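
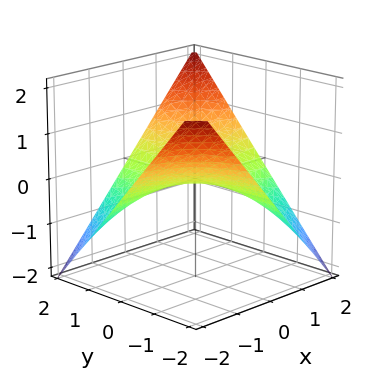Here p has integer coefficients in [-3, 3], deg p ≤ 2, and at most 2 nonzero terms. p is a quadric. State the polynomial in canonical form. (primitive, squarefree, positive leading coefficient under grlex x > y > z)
x*y - 2*z

1. Degree: a hyperbolic paraboloid; a quadric, so deg p = 2.
2. Checking where it meets the axes: one z-axis crossing is at z = 0; every point of the y-axis in the box is on the surface.
3. Assembling these constraints gives the stated polynomial. Check: (-2, 0, 0) on the x-axis lies on the surface, and p(-2, 0, 0) = 0. ✓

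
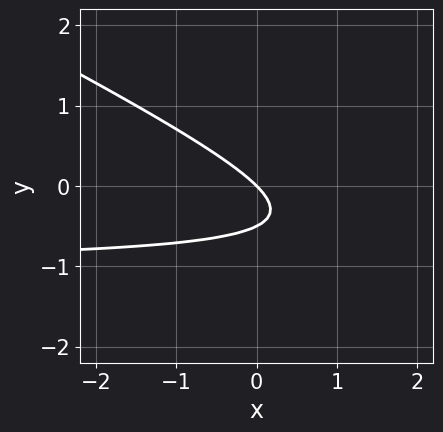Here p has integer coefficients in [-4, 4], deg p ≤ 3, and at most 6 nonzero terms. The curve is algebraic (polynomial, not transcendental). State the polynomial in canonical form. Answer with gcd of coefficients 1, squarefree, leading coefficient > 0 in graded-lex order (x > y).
deg p = 2. No degree-1 curve has this shape.
Against the integer gridlines: it meets the y-axis at y = 0 (among the integer gridlines); one x-axis crossing is at x = 0.
Putting this together gives p.

x*y + 2*y^2 + x + y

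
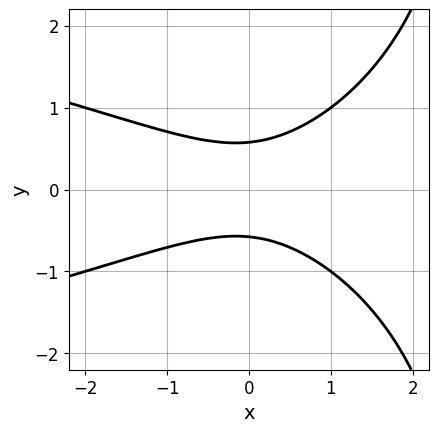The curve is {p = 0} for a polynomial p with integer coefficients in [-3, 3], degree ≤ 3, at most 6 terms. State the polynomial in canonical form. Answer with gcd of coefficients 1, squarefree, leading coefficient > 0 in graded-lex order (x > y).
x*y^2 + x^2 - 3*y^2 + 1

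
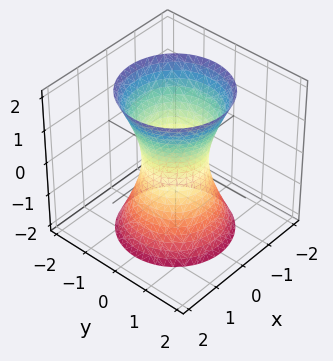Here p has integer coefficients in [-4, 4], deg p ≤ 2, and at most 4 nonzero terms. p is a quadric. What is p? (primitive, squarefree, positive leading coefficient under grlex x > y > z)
3*x^2 + 3*y^2 - z^2 - 2

(a) The degree is 2 — one connected sheet with a waist; a quadric.
(b) Symmetry: every cross-section ⟂ z is a circle, so x, y appear only via x² + y²; it's symmetric under z → −z, forcing even powers of z.
(c) Against the integer gridlines: it misses every integer gridline on the z-axis; a circular section at z = 0 has radius between 0 and 1.
(d) Fitting integer coefficients to these (and the overall shape) gives p.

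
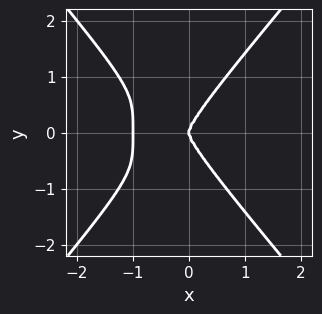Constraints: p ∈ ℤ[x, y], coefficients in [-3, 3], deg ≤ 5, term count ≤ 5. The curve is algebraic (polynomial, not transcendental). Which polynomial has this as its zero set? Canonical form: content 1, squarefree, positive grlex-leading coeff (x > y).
2*x^4 - y^4 + 2*x^3

1. Degree: the shape is more complex than any degree-3 curve, so deg p = 4.
2. Symmetries: mirror symmetry y ↦ −y ⇒ only even powers of y.
3. From the axis intercepts and sections: the x-axis gridline crossings are at x ∈ {-1, 0}; it crosses the y-axis at the gridline y = 0.
4. Matching integer coefficients to the picture gives p.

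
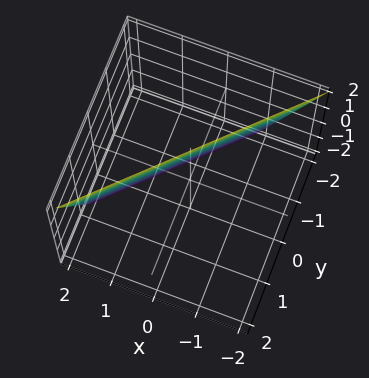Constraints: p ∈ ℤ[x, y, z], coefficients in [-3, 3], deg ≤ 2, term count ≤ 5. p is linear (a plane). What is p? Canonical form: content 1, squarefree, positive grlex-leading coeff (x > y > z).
3*x - 3*y + z - 2

deg p = 1. Every cross-section is a straight line — this is a plane.
From the visible intercepts: one z-axis crossing is at z = 2.
These observations pin down the coefficients.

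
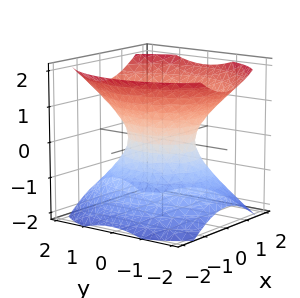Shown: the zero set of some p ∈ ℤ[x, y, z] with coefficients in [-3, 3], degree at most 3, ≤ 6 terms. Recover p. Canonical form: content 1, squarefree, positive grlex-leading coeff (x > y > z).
3*x^2 + 2*y^2 - 3*z^2 - 2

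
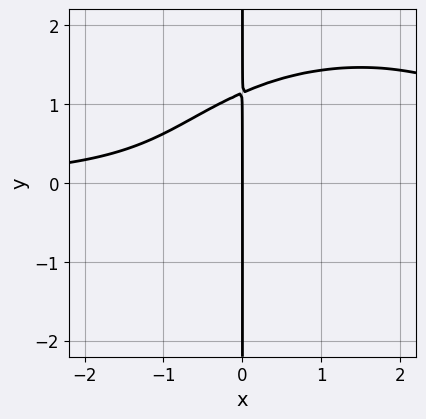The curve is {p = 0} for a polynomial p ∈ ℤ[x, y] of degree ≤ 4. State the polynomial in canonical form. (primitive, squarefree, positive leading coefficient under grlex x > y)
x^3*y + 2*x*y^3 - 3*x^2*y - 3*x

(a) deg p = 4. A generic line meets the curve in up to 4 points.
(b) From the axis intercepts and sections: one x-axis crossing is at x = 0; the visible y-axis segment lies entirely on the curve.
(c) Together with the visible shape, these determine p as stated.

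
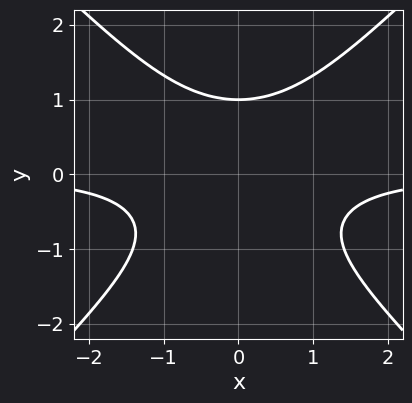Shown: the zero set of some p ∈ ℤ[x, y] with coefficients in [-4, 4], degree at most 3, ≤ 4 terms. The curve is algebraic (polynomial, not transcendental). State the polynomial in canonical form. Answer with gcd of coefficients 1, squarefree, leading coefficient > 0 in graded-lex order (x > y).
x^2*y - y^3 + 1

(a) The degree is 3 — the shape is more complex than any degree-2 curve.
(b) Symmetries: mirror symmetry x ↦ −x ⇒ only even powers of x.
(c) Reading off the gridlines: it meets the y-axis at y = 1 (among the integer gridlines); it misses every integer gridline on the x-axis.
(d) These observations pin down the coefficients.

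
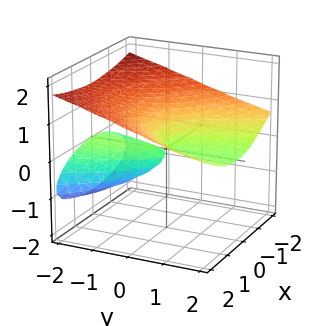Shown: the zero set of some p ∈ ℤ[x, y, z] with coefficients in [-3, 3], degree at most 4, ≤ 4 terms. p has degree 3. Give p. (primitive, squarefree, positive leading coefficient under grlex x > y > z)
3*z^3 - x^2 + 3*y*z

I count 2 distinct pieces.
The degree is 3 — a generic line meets the surface in up to 3 points.
From the axis intercepts and sections: the visible y-axis segment lies entirely on the surface; it crosses the z-axis at the gridline z = 0; it crosses the x-axis at the gridline x = 0.
The integer polynomial consistent with all of this is the stated p.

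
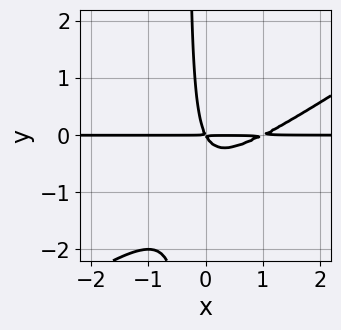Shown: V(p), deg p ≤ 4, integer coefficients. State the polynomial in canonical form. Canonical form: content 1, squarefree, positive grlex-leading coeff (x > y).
2*x^2*y - 3*x*y^2 - 2*x*y - y^2

First, deg p = 3. No degree-2 curve has this shape.
Next, against the integer gridlines: the visible x-axis segment lies entirely on the curve.
Finally, the integer polynomial consistent with all of this is the stated p.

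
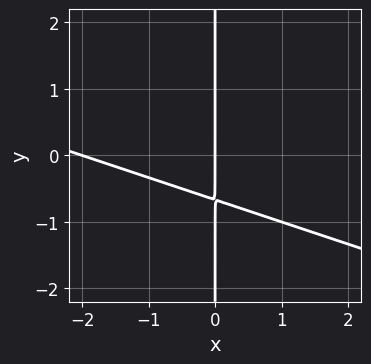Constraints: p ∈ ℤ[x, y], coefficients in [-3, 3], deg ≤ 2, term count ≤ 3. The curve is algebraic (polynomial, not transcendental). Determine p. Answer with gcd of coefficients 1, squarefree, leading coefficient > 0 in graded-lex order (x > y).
First, the degree is 2 — the shape is more complex than any degree-1 curve.
Then, observable constraints: the x-axis gridline crossings are at x ∈ {-2, 0}; every point of the y-axis in the box is on the curve.
Finally, matching integer coefficients to the picture gives p.

x^2 + 3*x*y + 2*x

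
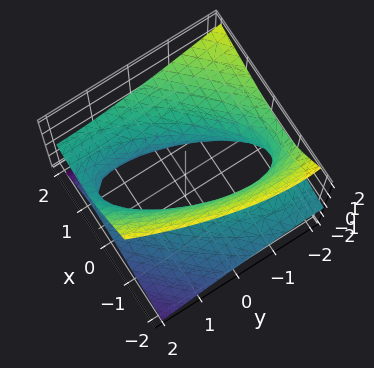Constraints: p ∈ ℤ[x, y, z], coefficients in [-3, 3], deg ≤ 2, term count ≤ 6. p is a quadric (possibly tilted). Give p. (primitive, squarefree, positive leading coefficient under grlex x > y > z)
2*x^2 - 2*x*y - 3*x*z + y^2 - 3*z^2 - 2

First, the degree is 2 — a generic line meets the surface in up to 2 points.
Next, from the visible intercepts: the x-axis gridline crossings are at x ∈ {-1, 1}; it misses every integer gridline on the z-axis.
Finally, putting this together gives p.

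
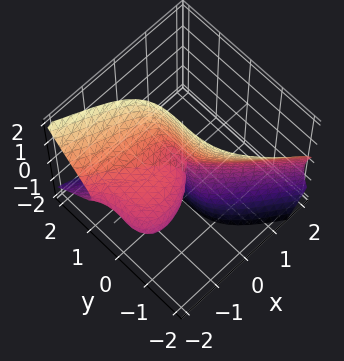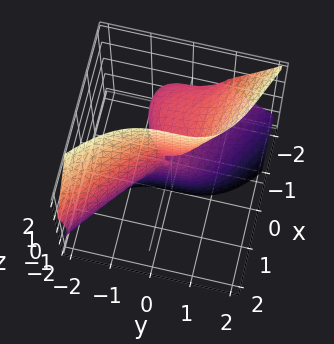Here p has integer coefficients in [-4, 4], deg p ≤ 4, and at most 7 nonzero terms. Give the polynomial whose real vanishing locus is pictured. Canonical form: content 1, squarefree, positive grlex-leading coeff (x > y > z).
First, deg p = 3. No degree-2 surface has this shape.
Then, from the axis intercepts and sections: it meets the y-axis at y = 0 (among the integer gridlines); the x-axis gridline crossings are at x ∈ {-2, 0}; every point of the z-axis in the box is on the surface.
Finally, solving for integer coefficients yields p as stated.

x^3 - x*y*z + 3*x*z^2 + 2*y^3 + 2*x^2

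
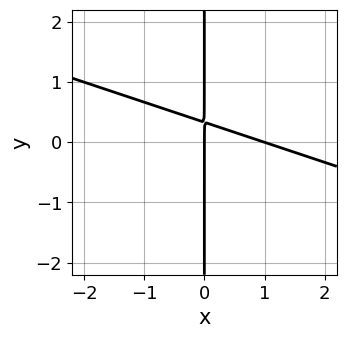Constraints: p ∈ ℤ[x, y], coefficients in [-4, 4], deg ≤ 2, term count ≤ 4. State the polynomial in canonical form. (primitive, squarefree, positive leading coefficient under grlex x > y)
x^2 + 3*x*y - x

1. deg p = 2. No degree-1 curve has this shape.
2. From the axis intercepts and sections: among the integer gridlines, it crosses the x-axis at x ∈ {0, 1}; the visible y-axis segment lies entirely on the curve.
3. The integer polynomial consistent with all of this is the stated p.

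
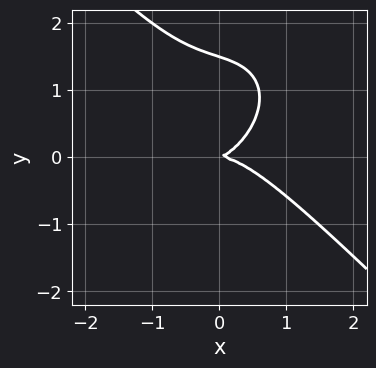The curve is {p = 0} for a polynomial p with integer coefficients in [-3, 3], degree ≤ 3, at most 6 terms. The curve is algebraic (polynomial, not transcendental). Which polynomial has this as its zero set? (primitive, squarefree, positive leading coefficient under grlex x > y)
(a) deg p = 3. A generic line meets the curve in up to 3 points.
(b) Observable constraints: one y-axis crossing is at y = 0; one x-axis crossing is at x = 0.
(c) Putting this together gives p.

2*x^3 + 2*y^3 + x*y - 3*y^2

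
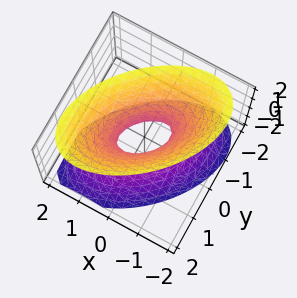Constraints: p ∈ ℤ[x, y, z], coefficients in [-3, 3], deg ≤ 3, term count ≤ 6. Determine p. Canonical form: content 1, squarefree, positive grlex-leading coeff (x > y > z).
(a) Degree: a generic line meets the surface in up to 2 points, so deg p = 2.
(b) From the visible intercepts: it misses every integer gridline on the z-axis.
(c) Fitting integer coefficients to these (and the overall shape) gives p.

3*x^2 - 3*x*y + 3*y^2 - 2*z^2 - 1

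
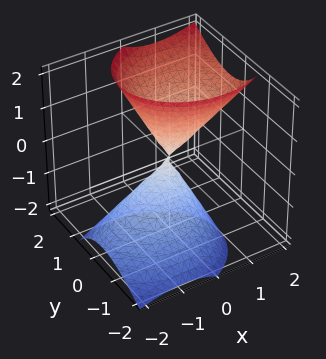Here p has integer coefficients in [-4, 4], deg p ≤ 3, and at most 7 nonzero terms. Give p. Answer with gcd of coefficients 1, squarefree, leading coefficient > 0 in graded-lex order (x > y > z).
First, degree: no degree-1 surface has this shape, so deg p = 2.
Next, observable constraints: it meets the y-axis at y = 0 (among the integer gridlines); it meets the x-axis at x = 0 (among the integer gridlines); it meets the z-axis at z = 0 (among the integer gridlines).
Finally, assembling these constraints gives the stated polynomial.

2*x^2 - 2*x*z + 3*y^2 - 2*y*z - z^2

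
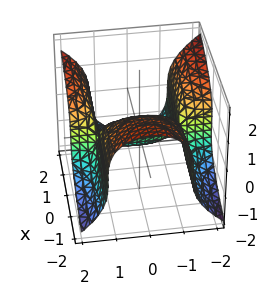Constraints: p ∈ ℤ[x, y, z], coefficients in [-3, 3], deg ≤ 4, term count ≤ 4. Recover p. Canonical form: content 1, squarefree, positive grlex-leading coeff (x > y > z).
Degree: a generic line meets the surface in up to 3 points, so deg p = 3.
From the axis intercepts and sections: one z-axis crossing is at z = 0; every point of the y-axis in the box is on the surface; it meets the x-axis at x = 0 (among the integer gridlines).
Matching integer coefficients to the picture gives p.

2*x*y^2 - 2*z^3 - 3*x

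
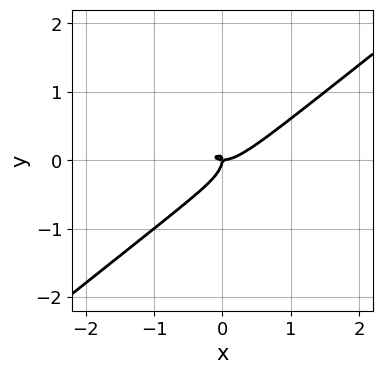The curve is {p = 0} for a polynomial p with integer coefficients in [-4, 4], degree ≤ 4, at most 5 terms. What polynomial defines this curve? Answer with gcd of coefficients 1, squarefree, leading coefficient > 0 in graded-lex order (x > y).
2*x^3 - 3*x^2*y + 3*x*y^2 - 3*y^3 - x*y

deg p = 3. The shape is more complex than any degree-2 curve.
Against the integer gridlines: it crosses the y-axis at the gridline y = 0; it crosses the x-axis at the gridline x = 0.
These observations pin down the coefficients.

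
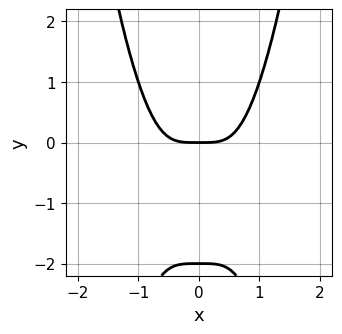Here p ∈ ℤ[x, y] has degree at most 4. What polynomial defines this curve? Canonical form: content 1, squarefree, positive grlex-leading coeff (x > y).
3*x^4 - y^2 - 2*y

The degree is 4 — no degree-3 curve has this shape.
Symmetries: mirror symmetry x ↦ −x ⇒ only even powers of x.
Checking where it meets the axes: among the integer gridlines, it crosses the y-axis at y ∈ {-2, 0}; one x-axis crossing is at x = 0.
Matching integer coefficients to the picture gives p.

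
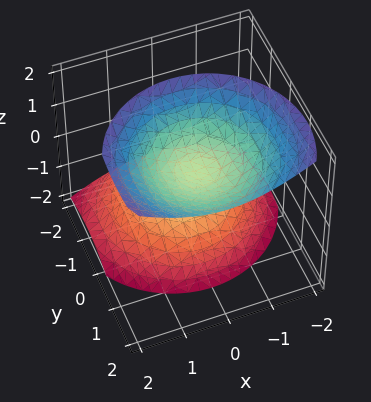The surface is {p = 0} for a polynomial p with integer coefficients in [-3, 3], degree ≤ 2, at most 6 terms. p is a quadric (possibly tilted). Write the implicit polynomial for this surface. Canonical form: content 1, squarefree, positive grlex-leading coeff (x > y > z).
First, there are 2 components. They look like related sheets of one shape, so recover p as a whole.
Then, deg p = 2. No degree-1 surface has this shape.
Next, reading off the gridlines: it misses every integer gridline on the y-axis; no x-intercept at any integer in the box.
Finally, the integer polynomial consistent with all of this is the stated p.

2*x^2 + 2*y^2 - 2*y*z - 2*z^2 + 1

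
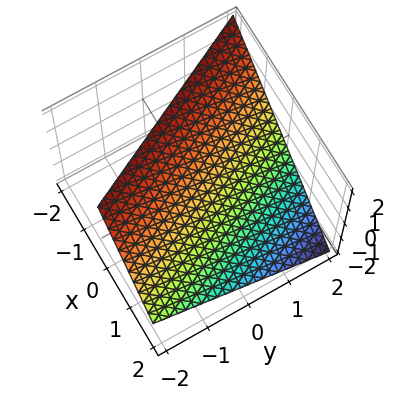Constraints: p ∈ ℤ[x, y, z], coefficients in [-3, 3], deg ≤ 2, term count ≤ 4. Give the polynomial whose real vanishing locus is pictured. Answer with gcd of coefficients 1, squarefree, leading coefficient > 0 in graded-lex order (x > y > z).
1. The degree is 1 — the surface is flat (a plane).
2. Checking where it meets the axes: it meets the z-axis at z = 1 (among the integer gridlines); it meets the y-axis at y = 2 (among the integer gridlines); it crosses the x-axis at the gridline x = 1.
3. The integer polynomial consistent with all of this is the stated p.

2*x + y + 2*z - 2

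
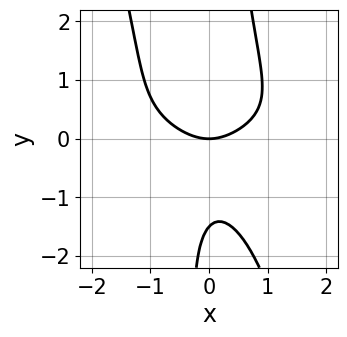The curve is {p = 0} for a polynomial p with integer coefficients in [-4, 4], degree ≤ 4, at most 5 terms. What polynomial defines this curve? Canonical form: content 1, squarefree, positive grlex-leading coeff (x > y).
3*x^2*y^2 + x*y^3 + 2*x^2 - 2*y^2 - 3*y

First, the degree is 4 — a generic line meets the curve in up to 4 points.
Then, observable constraints: one x-axis crossing is at x = 0; it crosses the y-axis at the gridline y = 0.
Finally, solving for integer coefficients yields p as stated.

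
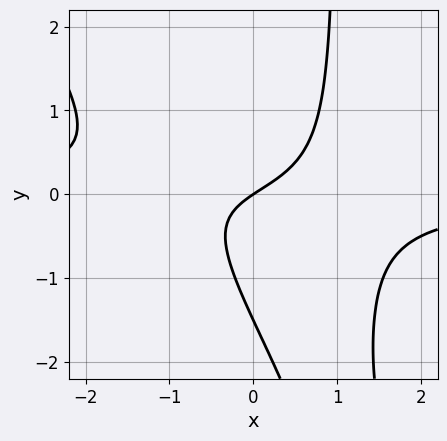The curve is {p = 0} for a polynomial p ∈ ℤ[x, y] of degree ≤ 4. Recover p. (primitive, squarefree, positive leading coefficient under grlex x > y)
(a) deg p = 3.
(b) Reading off the gridlines: it crosses the x-axis at the gridline x = 0; it meets the y-axis at y = 0 (among the integer gridlines).
(c) Assembling these constraints gives the stated polynomial.

3*x^2*y + 2*x*y^2 - 2*y^2 + 2*x - 3*y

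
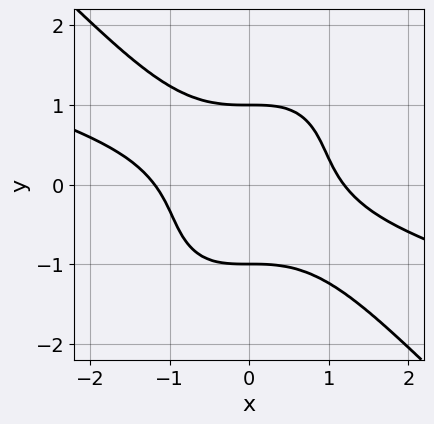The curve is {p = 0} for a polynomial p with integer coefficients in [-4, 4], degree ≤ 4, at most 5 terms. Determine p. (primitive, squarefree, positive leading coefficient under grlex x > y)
The degree is 4 — no degree-3 curve has this shape.
From the axis intercepts and sections: the y-axis gridline crossings are at y ∈ {-1, 1}.
Fitting integer coefficients to these (and the overall shape) gives p.

x^4 + 3*x^3*y + 2*y^4 - 2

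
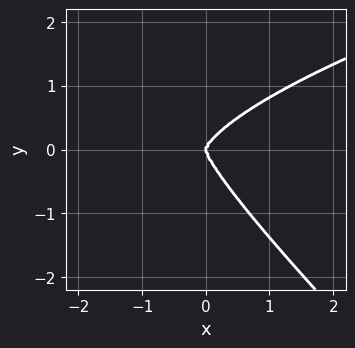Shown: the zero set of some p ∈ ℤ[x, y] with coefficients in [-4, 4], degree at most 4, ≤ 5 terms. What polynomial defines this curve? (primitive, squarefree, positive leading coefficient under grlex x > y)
First, deg p = 4. A generic line meets the curve in up to 4 points.
Next, from the visible intercepts: one x-axis crossing is at x = 0; it crosses the y-axis at the gridline y = 0.
Finally, together with the visible shape, these determine p as stated.

x*y^3 + y^4 - x^3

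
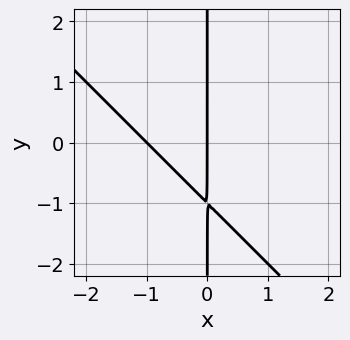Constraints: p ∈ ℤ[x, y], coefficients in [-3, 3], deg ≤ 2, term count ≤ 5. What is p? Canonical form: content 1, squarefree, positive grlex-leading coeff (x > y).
x^2 + x*y + x

1. The degree is 2 — the shape is more complex than any degree-1 curve.
2. Reading off the gridlines: the visible y-axis segment lies entirely on the curve; among the integer gridlines, it crosses the x-axis at x ∈ {-1, 0}.
3. Matching integer coefficients to the picture gives p.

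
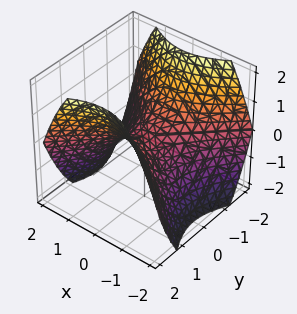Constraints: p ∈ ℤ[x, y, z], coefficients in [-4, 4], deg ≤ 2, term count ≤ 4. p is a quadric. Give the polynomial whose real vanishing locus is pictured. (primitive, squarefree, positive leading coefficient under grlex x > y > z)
2*x^2 - 2*y^2 + 3*z

1. The degree is 2 — a saddle surface; a quadric.
2. Symmetries: the y ↦ −y reflection is a symmetry, so y appears only in even powers; it's symmetric under x → −x, forcing even powers of x.
3. Reading off the gridlines: it meets the z-axis at z = 0 (among the integer gridlines); one x-axis crossing is at x = 0; it crosses the y-axis at the gridline y = 0.
4. The integer polynomial consistent with all of this is the stated p.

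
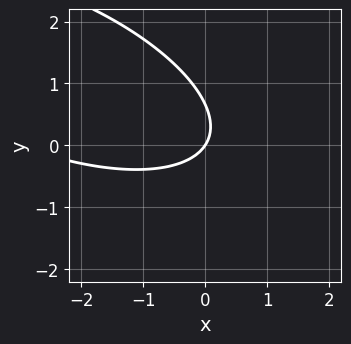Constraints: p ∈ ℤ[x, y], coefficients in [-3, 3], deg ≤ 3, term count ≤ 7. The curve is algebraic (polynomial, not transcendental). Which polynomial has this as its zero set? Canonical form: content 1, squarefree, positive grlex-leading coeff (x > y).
First, deg p = 2.
Then, from the axis intercepts and sections: it meets the x-axis at x = 0 (among the integer gridlines); one y-axis crossing is at y = 0.
Finally, the integer polynomial consistent with all of this is the stated p.

x^2 + 2*x*y + 3*y^2 + 3*x - 2*y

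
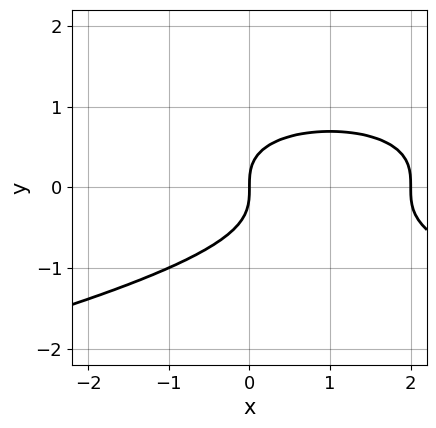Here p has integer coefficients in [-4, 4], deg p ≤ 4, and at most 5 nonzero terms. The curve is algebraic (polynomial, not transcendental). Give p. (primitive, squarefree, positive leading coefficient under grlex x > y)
3*y^3 + x^2 - 2*x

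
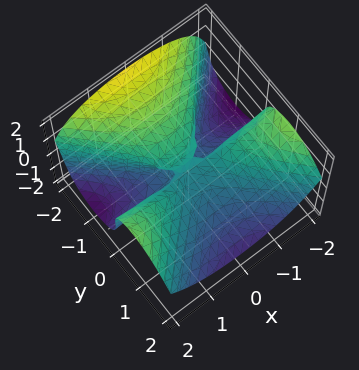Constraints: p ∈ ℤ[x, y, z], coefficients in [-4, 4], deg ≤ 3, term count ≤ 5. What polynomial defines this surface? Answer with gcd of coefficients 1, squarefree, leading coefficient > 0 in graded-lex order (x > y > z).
x^2*y - y^3 - y^2*z - z^3 - y*z

(a) Degree: no degree-2 surface has this shape, so deg p = 3.
(b) Checking where it meets the axes: the visible x-axis segment lies entirely on the surface; it crosses the y-axis at the gridline y = 0.
(c) Assembling these constraints gives the stated polynomial.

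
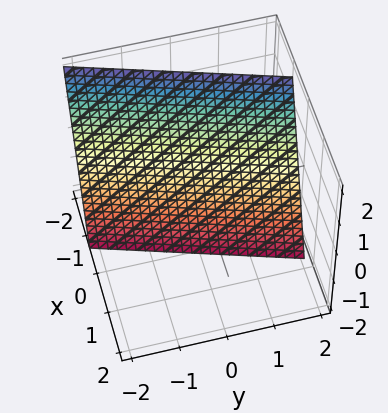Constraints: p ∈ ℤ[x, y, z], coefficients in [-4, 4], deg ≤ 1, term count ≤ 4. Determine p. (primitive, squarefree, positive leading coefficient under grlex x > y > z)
3*x - y + z + 2

1. The degree is 1 — the surface is flat (a plane).
2. From the axis intercepts and sections: it crosses the y-axis at the gridline y = 2; it crosses the z-axis at the gridline z = -2.
3. Matching integer coefficients to the picture gives p.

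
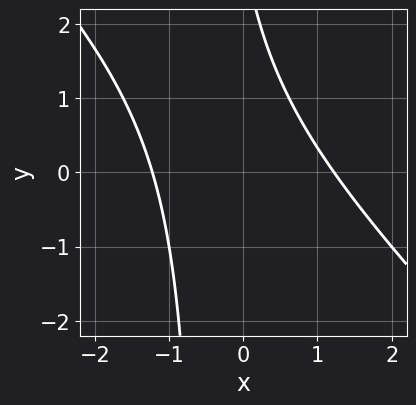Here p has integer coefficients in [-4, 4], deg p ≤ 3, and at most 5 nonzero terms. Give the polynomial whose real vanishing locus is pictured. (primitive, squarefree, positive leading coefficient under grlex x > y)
2*x^2 + 2*x*y + y - 3

(a) The degree is 2 — a generic line meets the curve in up to 2 points.
(b) Checking where it meets the axes: the curve avoids every integer y-axis point in the box.
(c) Together with the visible shape, these determine p as stated.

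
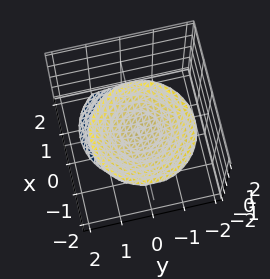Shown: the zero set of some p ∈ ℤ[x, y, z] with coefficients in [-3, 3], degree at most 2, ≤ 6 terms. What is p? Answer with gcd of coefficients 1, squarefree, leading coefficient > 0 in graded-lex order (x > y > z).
(a) There are 2 components.
(b) Degree: no degree-1 surface has this shape, so deg p = 2.
(c) Reading off the gridlines: no y-intercept at any integer in the box; the surface avoids every integer x-axis point in the box.
(d) Putting this together gives p.

3*x^2 + 2*x*z + 3*y^2 - 2*z^2 + 3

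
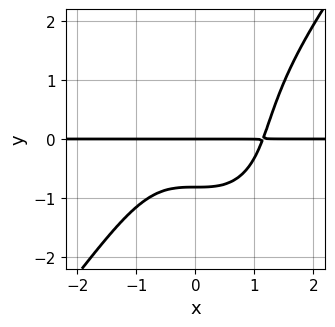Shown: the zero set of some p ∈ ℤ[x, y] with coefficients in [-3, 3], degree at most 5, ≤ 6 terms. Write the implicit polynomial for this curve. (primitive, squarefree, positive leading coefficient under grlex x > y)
2*x^3*y - y^4 - 3*y^2 - 3*y

(a) Degree: a generic line meets the curve in up to 4 points, so deg p = 4.
(b) From the axis intercepts and sections: it meets the y-axis at y = 0 (among the integer gridlines); every point of the x-axis in the box is on the curve.
(c) These observations pin down the coefficients.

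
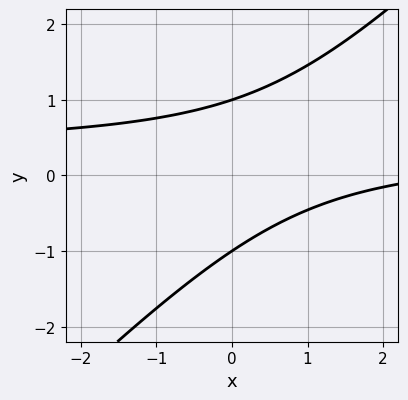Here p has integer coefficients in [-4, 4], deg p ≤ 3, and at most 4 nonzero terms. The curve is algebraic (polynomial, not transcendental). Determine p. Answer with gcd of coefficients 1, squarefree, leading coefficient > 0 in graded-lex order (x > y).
3*x*y - 3*y^2 - x + 3

1. Degree: a generic line meets the curve in up to 2 points, so deg p = 2.
2. Reading off the gridlines: no x-intercept at any integer in the box; among the integer gridlines, it crosses the y-axis at y ∈ {-1, 1}.
3. Assembling these constraints gives the stated polynomial.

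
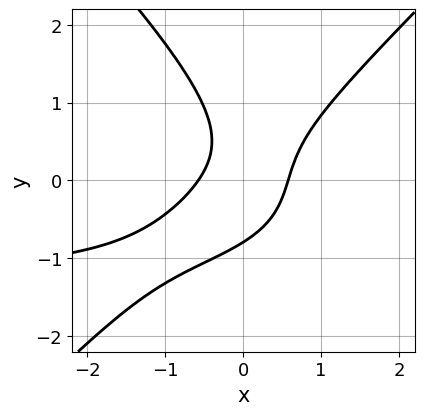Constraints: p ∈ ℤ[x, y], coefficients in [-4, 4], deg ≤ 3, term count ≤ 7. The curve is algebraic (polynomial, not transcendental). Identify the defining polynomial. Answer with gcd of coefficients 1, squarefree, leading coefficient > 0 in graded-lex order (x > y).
2*x^2*y - 2*y^3 + 3*x^2 - 3*x*y - 1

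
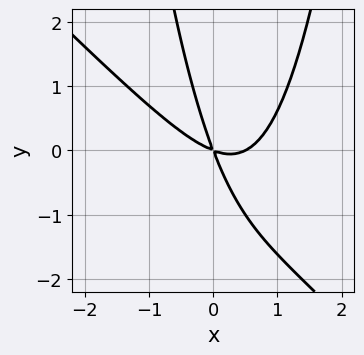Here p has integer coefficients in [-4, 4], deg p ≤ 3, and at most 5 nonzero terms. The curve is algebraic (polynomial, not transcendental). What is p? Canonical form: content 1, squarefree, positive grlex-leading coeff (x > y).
2*x^3 + 2*x^2*y - x^2 - 3*x*y - y^2

(a) deg p = 3.
(b) Matching integer coefficients to the picture gives p.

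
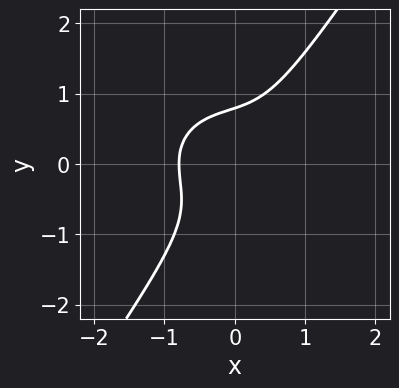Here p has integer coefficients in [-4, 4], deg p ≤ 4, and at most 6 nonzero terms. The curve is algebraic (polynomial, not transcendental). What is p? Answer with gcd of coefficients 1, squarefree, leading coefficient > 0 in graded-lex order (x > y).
deg p = 3. The shape is more complex than any degree-2 curve.
Matching integer coefficients to the picture gives p.

2*x^3 + 2*x*y^2 - 2*y^3 + 1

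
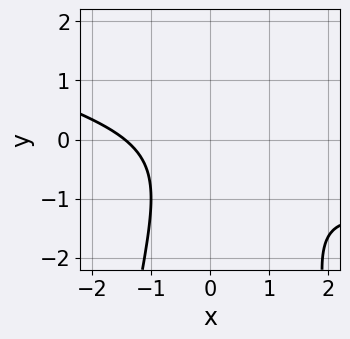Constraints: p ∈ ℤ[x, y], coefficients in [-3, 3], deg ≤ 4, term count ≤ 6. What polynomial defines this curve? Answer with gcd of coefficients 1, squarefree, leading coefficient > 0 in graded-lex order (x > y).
x^3 + 3*x^2*y - x*y + 2*y^2 + 3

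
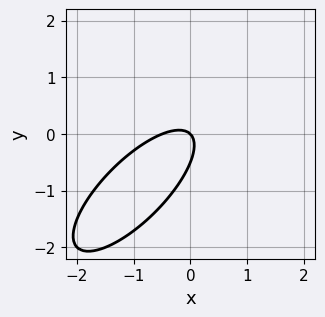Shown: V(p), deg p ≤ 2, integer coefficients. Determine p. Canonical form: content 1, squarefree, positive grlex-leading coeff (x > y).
2*x^2 - 3*x*y + 2*y^2 + x + y

Degree: a generic line meets the curve in up to 2 points, so deg p = 2.
Checking where it meets the axes: one y-axis crossing is at y = 0; one x-axis crossing is at x = 0.
Matching integer coefficients to the picture gives p.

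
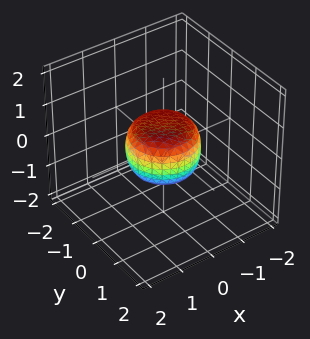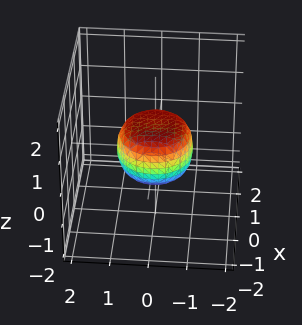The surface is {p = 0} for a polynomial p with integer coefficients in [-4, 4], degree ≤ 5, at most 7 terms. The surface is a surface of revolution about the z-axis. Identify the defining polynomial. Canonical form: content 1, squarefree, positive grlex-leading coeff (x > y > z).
2*x^4 + 4*x^2*y^2 + 2*y^4 - x^2 - y^2 + 2*z^2 - 1

The degree is 4 — no degree-3 surface has this shape.
By symmetry, the z-axis is an axis of rotation, so x and y enter only as x² + y².
Reading off the gridlines: the y-axis gridline crossings are at y ∈ {-1, 1}; among the integer gridlines, it crosses the x-axis at x ∈ {-1, 1}; a circular section at z = 0 has radius exactly 1.
Assembling these constraints gives the stated polynomial.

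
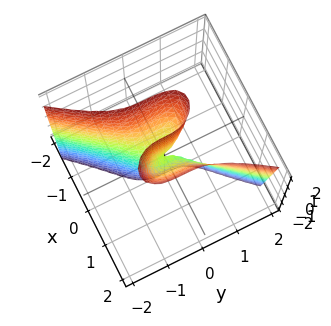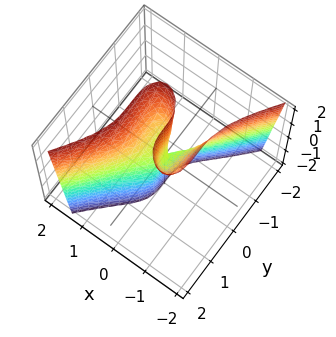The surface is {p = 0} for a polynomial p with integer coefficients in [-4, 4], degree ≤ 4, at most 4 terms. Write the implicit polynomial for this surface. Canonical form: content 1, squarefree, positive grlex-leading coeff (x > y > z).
1. The degree is 3 — the shape is more complex than any degree-2 surface.
2. Checking where it meets the axes: every point of the z-axis in the box is on the surface; it crosses the x-axis at the gridline x = 0; it crosses the y-axis at the gridline y = 0.
3. Solving for integer coefficients yields p as stated.

2*x^3 - y^3 - x*z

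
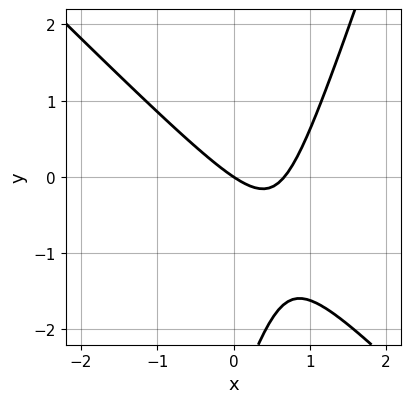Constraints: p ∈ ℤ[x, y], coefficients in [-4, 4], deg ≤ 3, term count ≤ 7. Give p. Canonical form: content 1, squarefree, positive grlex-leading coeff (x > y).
3*x^2 + 2*x*y - y^2 - 2*x - 3*y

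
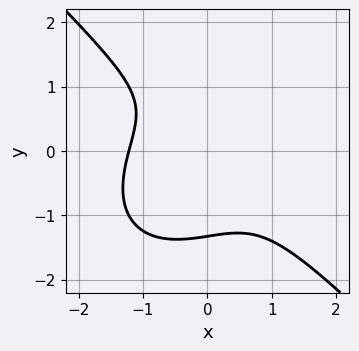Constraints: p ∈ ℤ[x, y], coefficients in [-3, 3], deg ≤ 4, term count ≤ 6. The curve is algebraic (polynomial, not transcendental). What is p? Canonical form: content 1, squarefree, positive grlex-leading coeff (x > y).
3*x^3 + 3*y^3 - 2*x - 3*y + 3

1. The degree is 3 — the shape is more complex than any degree-2 curve.
2. Matching integer coefficients to the picture gives p.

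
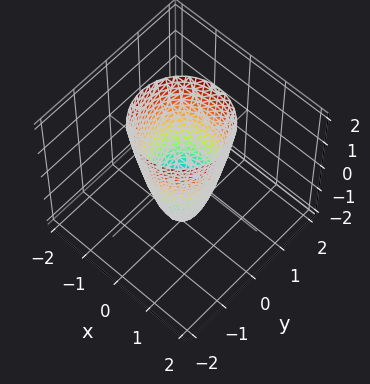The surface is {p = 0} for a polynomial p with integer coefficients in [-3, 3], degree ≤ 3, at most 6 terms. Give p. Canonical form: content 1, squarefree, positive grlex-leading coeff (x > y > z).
3*x^2 + 3*y^2 - z - 2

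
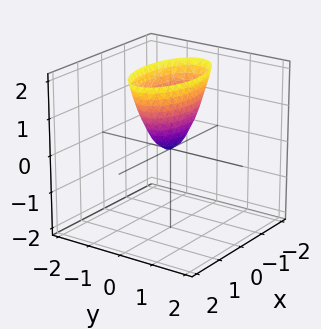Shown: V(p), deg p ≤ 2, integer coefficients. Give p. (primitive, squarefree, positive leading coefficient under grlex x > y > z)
x^2 + 3*y^2 - z

Degree: a paraboloid; a quadric, so deg p = 2.
Symmetries: it's symmetric under y → −y, forcing even powers of y; mirror symmetry x ↦ −x ⇒ only even powers of x.
Checking where it meets the axes: one z-axis crossing is at z = 0; it meets the y-axis at y = 0 (among the integer gridlines); one x-axis crossing is at x = 0.
Together with the visible shape, these determine p as stated.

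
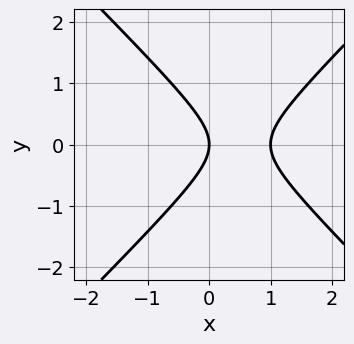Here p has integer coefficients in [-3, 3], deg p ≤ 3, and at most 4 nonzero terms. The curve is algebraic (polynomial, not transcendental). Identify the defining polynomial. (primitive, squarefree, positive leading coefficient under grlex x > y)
First, deg p = 2. No degree-1 curve has this shape.
Next, symmetries: mirror symmetry y ↦ −y ⇒ only even powers of y.
Next, from the visible intercepts: among the integer gridlines, it crosses the x-axis at x ∈ {0, 1}; it crosses the y-axis at the gridline y = 0.
Finally, putting this together gives p.

x^2 - y^2 - x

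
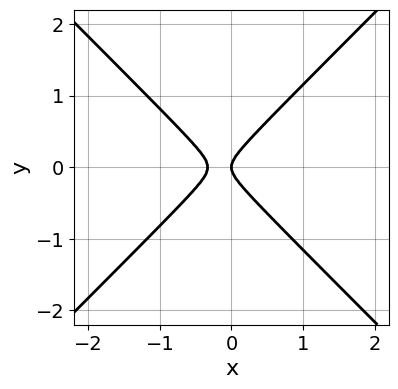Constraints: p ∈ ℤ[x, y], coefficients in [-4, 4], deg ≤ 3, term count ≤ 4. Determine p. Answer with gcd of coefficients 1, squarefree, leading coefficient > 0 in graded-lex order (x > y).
3*x^2 - 3*y^2 + x

First, degree: the shape is more complex than any degree-1 curve, so deg p = 2.
Then, symmetries: mirror symmetry y ↦ −y ⇒ only even powers of y.
Then, observable constraints: it meets the x-axis at x = 0 (among the integer gridlines); it meets the y-axis at y = 0 (among the integer gridlines).
Finally, putting this together gives p.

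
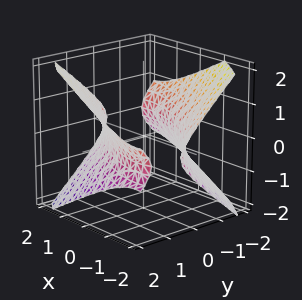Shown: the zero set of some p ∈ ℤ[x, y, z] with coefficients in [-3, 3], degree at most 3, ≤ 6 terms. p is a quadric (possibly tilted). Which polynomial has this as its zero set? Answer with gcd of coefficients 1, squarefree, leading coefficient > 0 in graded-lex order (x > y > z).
(a) The picture has 2 separate pieces. Treating them together as one polynomial.
(b) deg p = 2. No degree-1 surface has this shape.
(c) From the visible intercepts: it misses every integer gridline on the z-axis.
(d) The integer polynomial consistent with all of this is the stated p.

x^2 + 2*x*y + 2*y^2 - 3*z^2 - 3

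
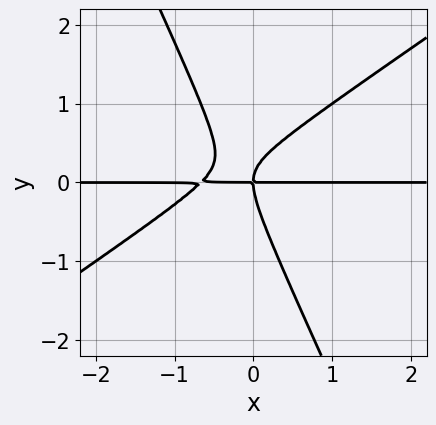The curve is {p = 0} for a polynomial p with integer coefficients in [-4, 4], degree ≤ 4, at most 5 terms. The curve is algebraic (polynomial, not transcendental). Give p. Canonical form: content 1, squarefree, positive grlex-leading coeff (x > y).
3*x^2*y - 3*x*y^2 - 2*y^3 + 2*x*y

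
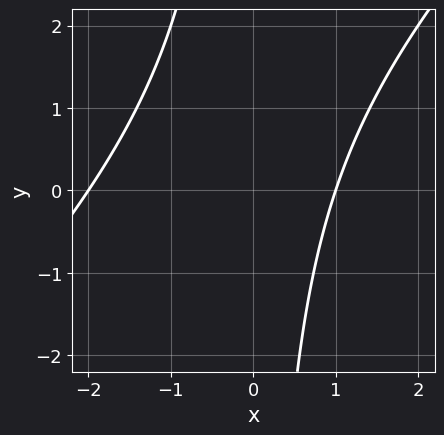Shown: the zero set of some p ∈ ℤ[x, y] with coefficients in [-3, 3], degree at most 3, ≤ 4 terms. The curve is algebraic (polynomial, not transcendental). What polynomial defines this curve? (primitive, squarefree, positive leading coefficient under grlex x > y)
Degree: the shape is more complex than any degree-1 curve, so deg p = 2.
Reading off the gridlines: among the integer gridlines, it crosses the x-axis at x ∈ {-2, 1}; it misses every integer gridline on the y-axis.
The integer polynomial consistent with all of this is the stated p.

x^2 - x*y + x - 2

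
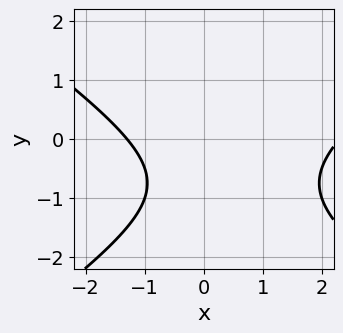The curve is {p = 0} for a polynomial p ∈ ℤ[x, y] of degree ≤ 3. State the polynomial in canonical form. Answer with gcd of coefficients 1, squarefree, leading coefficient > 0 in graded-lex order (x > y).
x^2 - 2*y^2 - x - 3*y - 3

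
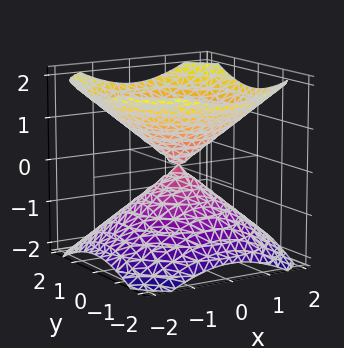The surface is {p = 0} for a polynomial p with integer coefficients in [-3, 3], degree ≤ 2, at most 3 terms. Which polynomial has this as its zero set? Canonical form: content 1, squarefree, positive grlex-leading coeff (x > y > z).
2*x^2 + 2*y^2 - 3*z^2

1. The picture has 2 separate pieces. They look like related sheets of one shape, so recover p as a whole.
2. deg p = 2. A double cone through the origin; a quadric.
3. By symmetry, the z-axis is an axis of rotation, so x and y enter only as x² + y²; the z ↦ −z reflection is a symmetry, so z appears only in even powers.
4. Against the integer gridlines: one y-axis crossing is at y = 0; it crosses the z-axis at the gridline z = 0; it crosses the x-axis at the gridline x = 0.
5. Solving for integer coefficients yields p as stated.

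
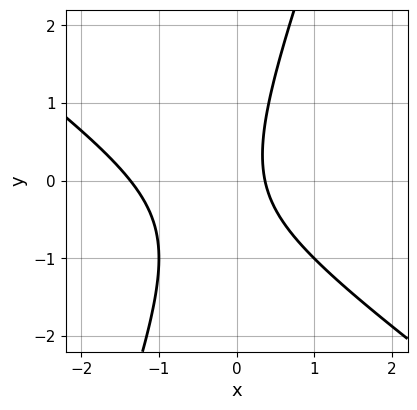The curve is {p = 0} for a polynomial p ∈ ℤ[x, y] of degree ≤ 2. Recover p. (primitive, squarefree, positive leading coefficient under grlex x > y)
2*x^2 + 2*x*y - y^2 + 2*x - 1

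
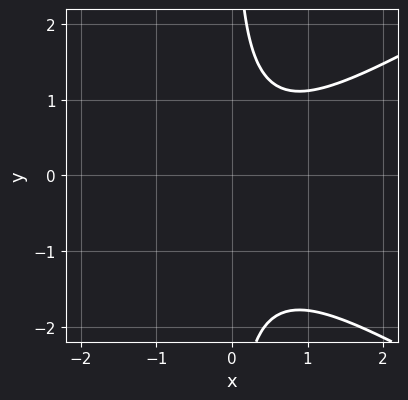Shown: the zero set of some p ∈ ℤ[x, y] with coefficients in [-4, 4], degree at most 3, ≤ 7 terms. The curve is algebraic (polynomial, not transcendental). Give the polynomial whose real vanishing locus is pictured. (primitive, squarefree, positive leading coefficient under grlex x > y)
First, degree: the shape is more complex than any degree-2 curve, so deg p = 3.
Then, observable constraints: the curve avoids every integer x-axis point in the box; the curve avoids every integer y-axis point in the box.
Finally, together with the visible shape, these determine p as stated.

x^3 - 3*x*y^2 + 2*x^2 - 2*x*y + 3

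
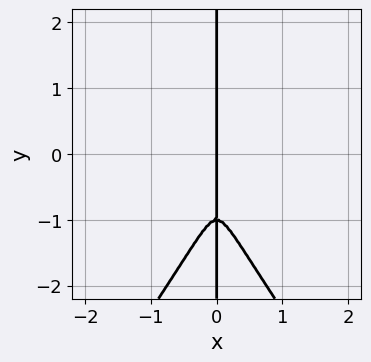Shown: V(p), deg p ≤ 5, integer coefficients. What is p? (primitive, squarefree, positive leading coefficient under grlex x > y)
2*x^3*y - x*y^3 - 3*x^3 - x*y^2

(a) Degree: the shape is more complex than any degree-3 curve, so deg p = 4.
(b) From the axis intercepts and sections: every point of the y-axis in the box is on the curve; it crosses the x-axis at the gridline x = 0.
(c) Fitting integer coefficients to these (and the overall shape) gives p.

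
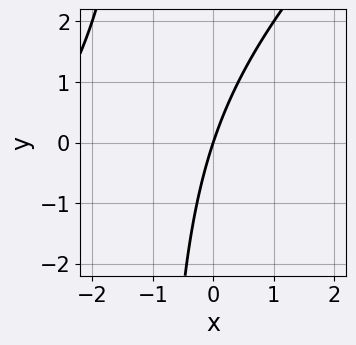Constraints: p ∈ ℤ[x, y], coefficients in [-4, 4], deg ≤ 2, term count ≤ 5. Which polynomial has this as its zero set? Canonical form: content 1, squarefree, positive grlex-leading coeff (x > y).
1. Degree: a generic line meets the curve in up to 2 points, so deg p = 2.
2. Checking where it meets the axes: it meets the x-axis at x = 0 (among the integer gridlines); it crosses the y-axis at the gridline y = 0.
3. Putting this together gives p.

x^2 - x*y + 3*x - y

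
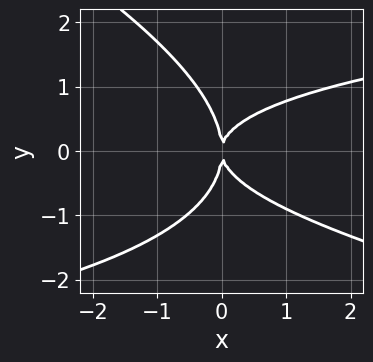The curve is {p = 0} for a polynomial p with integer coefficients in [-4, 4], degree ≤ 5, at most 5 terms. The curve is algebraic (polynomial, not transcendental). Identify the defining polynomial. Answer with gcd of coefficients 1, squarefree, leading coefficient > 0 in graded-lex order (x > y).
1. deg p = 4. The shape is more complex than any degree-3 curve.
2. From the visible intercepts: it crosses the x-axis at the gridline x = 0; it crosses the y-axis at the gridline y = 0.
3. The integer polynomial consistent with all of this is the stated p.

x*y^3 + 2*y^4 + 3*x*y^2 - 3*x^2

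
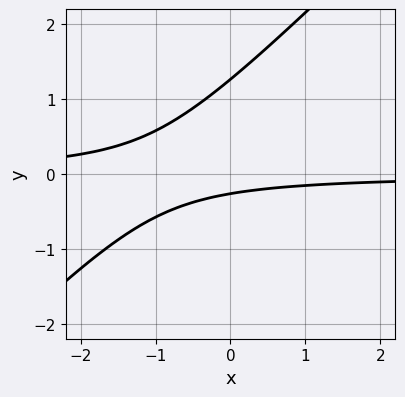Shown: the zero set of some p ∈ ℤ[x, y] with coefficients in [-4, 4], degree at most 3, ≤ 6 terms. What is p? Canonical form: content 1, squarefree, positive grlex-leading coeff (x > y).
3*x*y - 3*y^2 + 3*y + 1

First, degree: a generic line meets the curve in up to 2 points, so deg p = 2.
Then, from the visible intercepts: it misses every integer gridline on the x-axis.
Finally, matching integer coefficients to the picture gives p.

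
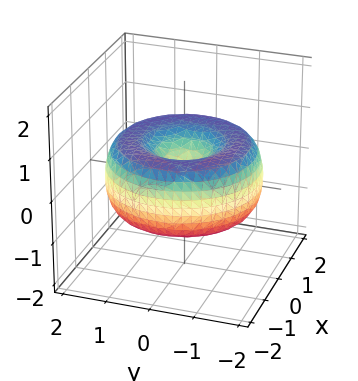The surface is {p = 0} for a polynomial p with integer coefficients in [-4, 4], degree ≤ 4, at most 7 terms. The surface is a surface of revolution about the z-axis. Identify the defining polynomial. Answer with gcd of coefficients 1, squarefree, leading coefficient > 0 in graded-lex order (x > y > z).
1. The degree is 4 — no degree-3 surface has this shape.
2. Symmetries: the surface is invariant under rotation about z: p = q(x² + y², z).
3. Against the integer gridlines: it crosses the z-axis at the gridline z = 0; a circular section at z = 0 has radius between 1 and 2; it crosses the x-axis at the gridline x = 0; it meets the y-axis at y = 0 (among the integer gridlines).
4. Together with the visible shape, these determine p as stated.

x^4 + 2*x^2*y^2 + y^4 - 3*x^2 - 3*y^2 + 3*z^2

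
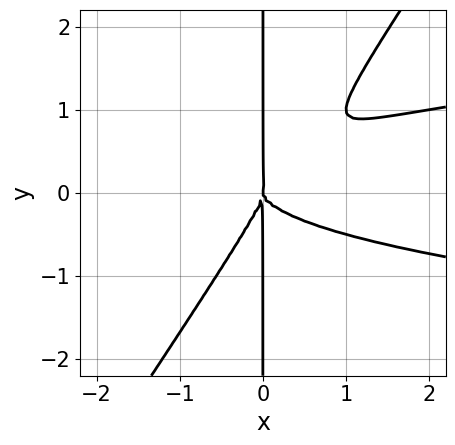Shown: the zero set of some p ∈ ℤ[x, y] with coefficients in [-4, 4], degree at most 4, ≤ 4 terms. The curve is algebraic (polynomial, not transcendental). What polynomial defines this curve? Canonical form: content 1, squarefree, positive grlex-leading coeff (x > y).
3*x^2*y^2 - 2*x*y^3 - x^3

First, the degree is 4 — a generic line meets the curve in up to 4 points.
Next, from the axis intercepts and sections: every point of the y-axis in the box is on the curve; it meets the x-axis at x = 0 (among the integer gridlines).
Finally, these observations pin down the coefficients.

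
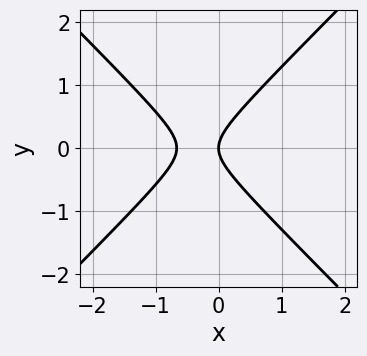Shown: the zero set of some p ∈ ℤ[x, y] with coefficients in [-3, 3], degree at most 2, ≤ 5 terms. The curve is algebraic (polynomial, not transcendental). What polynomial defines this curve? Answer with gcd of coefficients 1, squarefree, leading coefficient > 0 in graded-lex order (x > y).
3*x^2 - 3*y^2 + 2*x

The degree is 2 — the shape is more complex than any degree-1 curve.
Symmetries: it's symmetric under y → −y, forcing even powers of y.
From the visible intercepts: one x-axis crossing is at x = 0; it meets the y-axis at y = 0 (among the integer gridlines).
Assembling these constraints gives the stated polynomial.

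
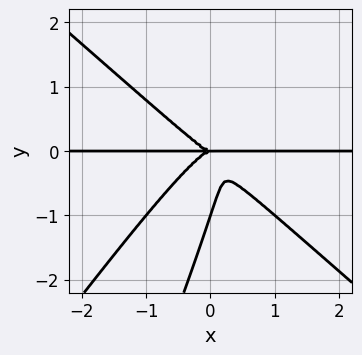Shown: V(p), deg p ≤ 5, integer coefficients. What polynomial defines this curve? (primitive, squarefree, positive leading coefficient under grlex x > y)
3*x^3*y - 3*x*y^3 + y^4 + y^3

1. Degree: the shape is more complex than any degree-3 curve, so deg p = 4.
2. From the visible intercepts: the visible x-axis segment lies entirely on the curve; the y-axis gridline crossings are at y ∈ {-1, 0}.
3. Solving for integer coefficients yields p as stated.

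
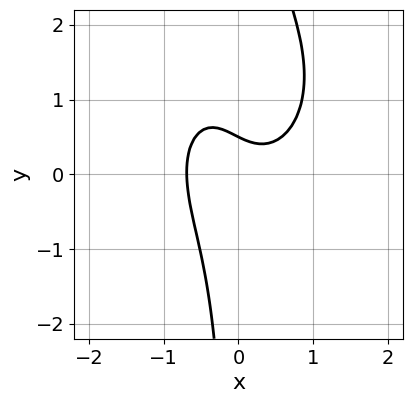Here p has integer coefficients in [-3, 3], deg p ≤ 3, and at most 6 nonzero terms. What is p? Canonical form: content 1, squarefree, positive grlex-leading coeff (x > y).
3*x^3 + 2*x*y^2 - 3*x*y - 2*y + 1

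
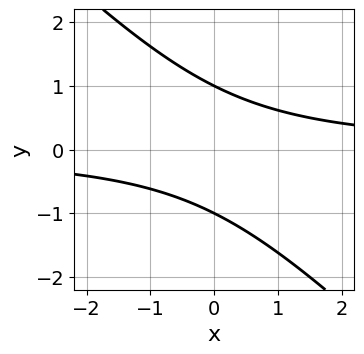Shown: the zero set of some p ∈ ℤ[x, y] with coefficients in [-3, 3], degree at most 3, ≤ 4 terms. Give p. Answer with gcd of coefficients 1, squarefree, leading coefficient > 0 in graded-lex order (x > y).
x*y + y^2 - 1

(a) The degree is 2 — a generic line meets the curve in up to 2 points.
(b) From the visible intercepts: the y-axis gridline crossings are at y ∈ {-1, 1}; no x-intercept at any integer in the box.
(c) Assembling these constraints gives the stated polynomial.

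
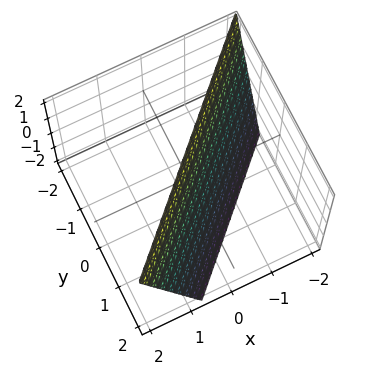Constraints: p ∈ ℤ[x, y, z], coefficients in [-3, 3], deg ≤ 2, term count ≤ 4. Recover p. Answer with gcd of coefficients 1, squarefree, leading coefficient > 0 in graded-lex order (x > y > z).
1. Degree: every cross-section is a straight line — this is a plane, so deg p = 1.
2. Observable constraints: it meets the z-axis at z = 2 (among the integer gridlines).
3. Together with the visible shape, these determine p as stated.

3*x - 3*y - z + 2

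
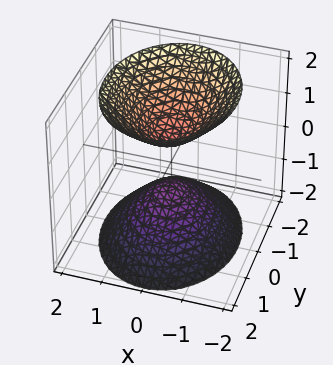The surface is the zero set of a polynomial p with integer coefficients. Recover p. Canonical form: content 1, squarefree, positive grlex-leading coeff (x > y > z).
3*x^2 + 2*y^2 - 2*z^2 + 1

1. There are 2 components.
2. deg p = 2.
3. Symmetries: it's symmetric under x → −x, forcing even powers of x; the y ↦ −y reflection is a symmetry, so y appears only in even powers; it's symmetric under z → −z, forcing even powers of z.
4. Observable constraints: no y-intercept at any integer in the box; it misses every integer gridline on the x-axis.
5. Assembling these constraints gives the stated polynomial.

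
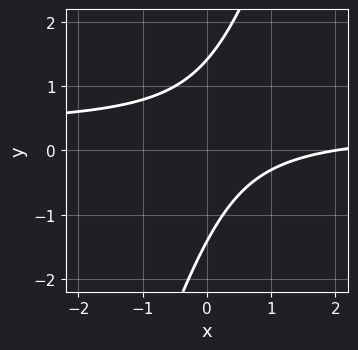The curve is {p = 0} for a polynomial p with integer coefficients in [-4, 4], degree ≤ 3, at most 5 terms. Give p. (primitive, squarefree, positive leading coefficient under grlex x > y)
3*x*y - y^2 - x + 2

(a) The degree is 2 — the shape is more complex than any degree-1 curve.
(b) Against the integer gridlines: it meets the x-axis at x = 2 (among the integer gridlines).
(c) Assembling these constraints gives the stated polynomial.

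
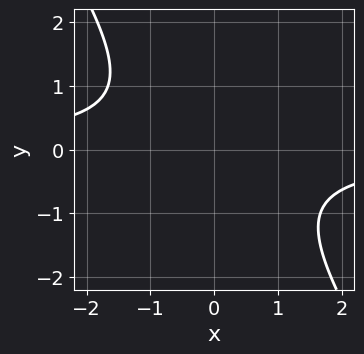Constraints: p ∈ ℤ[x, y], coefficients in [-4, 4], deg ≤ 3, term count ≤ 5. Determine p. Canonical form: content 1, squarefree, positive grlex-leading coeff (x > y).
(a) deg p = 2. A generic line meets the curve in up to 2 points.
(b) From the visible intercepts: it misses every integer gridline on the x-axis; no y-intercept at any integer in the box.
(c) Solving for integer coefficients yields p as stated.

3*x*y + 2*y^2 + 3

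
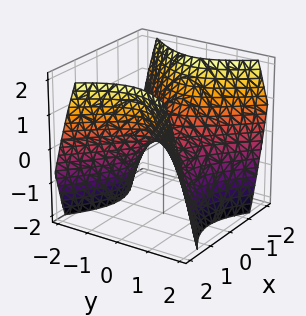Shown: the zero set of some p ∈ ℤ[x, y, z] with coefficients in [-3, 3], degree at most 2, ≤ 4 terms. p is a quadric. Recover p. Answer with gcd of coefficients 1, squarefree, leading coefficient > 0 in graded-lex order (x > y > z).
x^2 - y^2 - z

1. deg p = 2. A saddle surface; a quadric.
2. Symmetries: the y ↦ −y reflection is a symmetry, so y appears only in even powers; the x ↦ −x reflection is a symmetry, so x appears only in even powers.
3. Checking where it meets the axes: it meets the y-axis at y = 0 (among the integer gridlines); one x-axis crossing is at x = 0.
4. Assembling these constraints gives the stated polynomial.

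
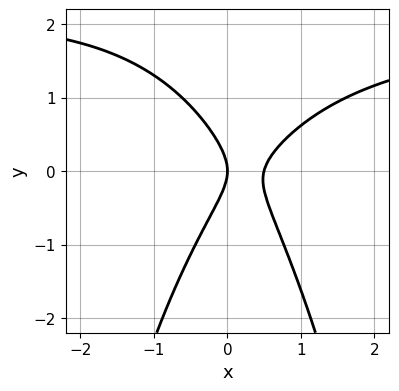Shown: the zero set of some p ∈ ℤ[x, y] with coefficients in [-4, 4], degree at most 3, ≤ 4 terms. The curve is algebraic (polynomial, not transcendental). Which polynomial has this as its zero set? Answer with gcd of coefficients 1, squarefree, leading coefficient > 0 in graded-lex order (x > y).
(a) deg p = 3. The shape is more complex than any degree-2 curve.
(b) Against the integer gridlines: it crosses the y-axis at the gridline y = 0; it meets the x-axis at x = 0 (among the integer gridlines).
(c) These observations pin down the coefficients.

x^2*y - 2*x^2 + y^2 + x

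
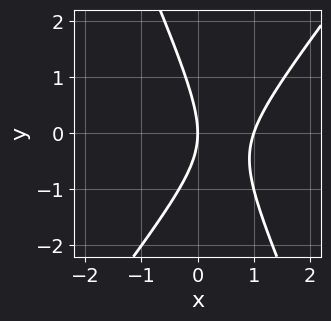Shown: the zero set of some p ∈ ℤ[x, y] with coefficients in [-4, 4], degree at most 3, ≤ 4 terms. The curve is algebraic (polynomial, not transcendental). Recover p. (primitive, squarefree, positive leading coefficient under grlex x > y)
1. deg p = 2. No degree-1 curve has this shape.
2. From the axis intercepts and sections: it meets the y-axis at y = 0 (among the integer gridlines); among the integer gridlines, it crosses the x-axis at x ∈ {0, 1}.
3. Together with the visible shape, these determine p as stated.

3*x^2 - x*y - y^2 - 3*x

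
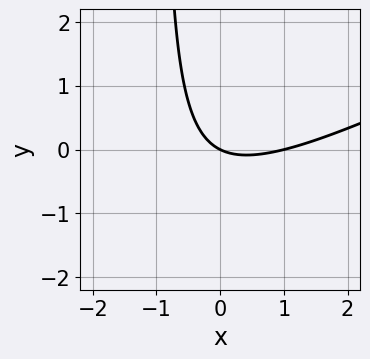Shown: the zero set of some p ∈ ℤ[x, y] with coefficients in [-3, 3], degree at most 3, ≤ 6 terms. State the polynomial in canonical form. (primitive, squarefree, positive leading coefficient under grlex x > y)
x^2 - 2*x*y - x - 2*y

First, degree: no degree-1 curve has this shape, so deg p = 2.
Then, reading off the gridlines: among the integer gridlines, it crosses the x-axis at x ∈ {0, 1}; one y-axis crossing is at y = 0.
Finally, putting this together gives p.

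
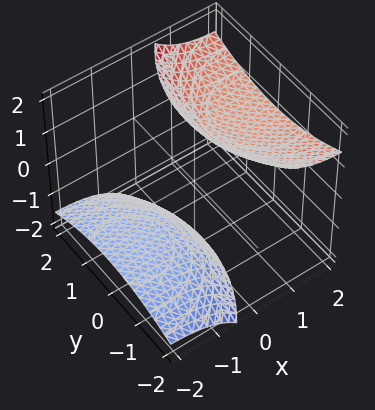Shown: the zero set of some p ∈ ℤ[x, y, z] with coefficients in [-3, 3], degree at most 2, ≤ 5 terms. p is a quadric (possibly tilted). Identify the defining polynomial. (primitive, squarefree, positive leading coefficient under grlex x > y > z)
x^2 - 3*x*z + y^2 - z^2 + 3

1. The picture has 2 separate pieces. Treating them together as one polynomial.
2. deg p = 2. The shape is more complex than any degree-1 surface.
3. Checking where it meets the axes: no y-intercept at any integer in the box; the surface avoids every integer x-axis point in the box.
4. These observations pin down the coefficients.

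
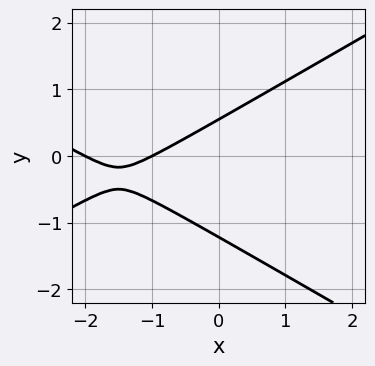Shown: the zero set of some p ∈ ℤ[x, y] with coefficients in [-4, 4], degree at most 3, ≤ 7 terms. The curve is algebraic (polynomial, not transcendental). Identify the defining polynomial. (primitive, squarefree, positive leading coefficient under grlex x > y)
(a) Degree: a generic line meets the curve in up to 2 points, so deg p = 2.
(b) Against the integer gridlines: the x-axis gridline crossings are at x ∈ {-2, -1}.
(c) Putting this together gives p.

x^2 - 3*y^2 + 3*x - 2*y + 2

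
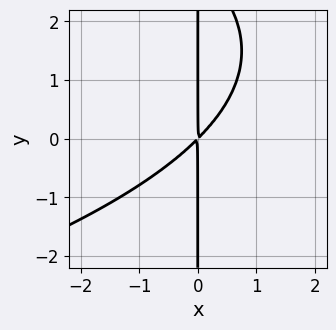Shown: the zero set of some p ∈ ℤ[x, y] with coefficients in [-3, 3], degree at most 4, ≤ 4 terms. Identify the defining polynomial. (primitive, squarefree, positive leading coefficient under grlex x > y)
First, degree: a generic line meets the curve in up to 3 points, so deg p = 3.
Then, from the visible intercepts: every point of the y-axis in the box is on the curve.
Finally, together with the visible shape, these determine p as stated.

x*y^2 + 3*x^2 - 3*x*y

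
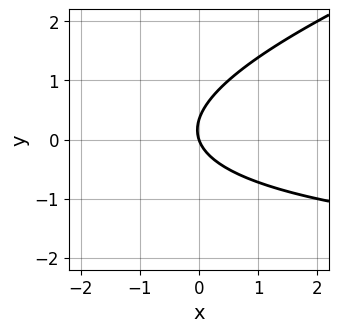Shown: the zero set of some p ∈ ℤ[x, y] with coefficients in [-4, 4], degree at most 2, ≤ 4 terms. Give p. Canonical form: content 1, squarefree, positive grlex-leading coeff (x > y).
x*y - 3*y^2 + 3*x + y

1. deg p = 2. The shape is more complex than any degree-1 curve.
2. Observable constraints: it meets the y-axis at y = 0 (among the integer gridlines); it crosses the x-axis at the gridline x = 0.
3. Fitting integer coefficients to these (and the overall shape) gives p.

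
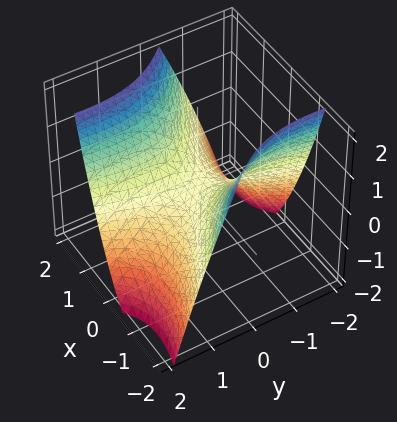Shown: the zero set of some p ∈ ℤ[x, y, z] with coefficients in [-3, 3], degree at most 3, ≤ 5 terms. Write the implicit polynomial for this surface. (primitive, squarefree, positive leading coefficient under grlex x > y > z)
2*x^2 + 3*x*y - y^2 - 3*z

The degree is 2 — a generic line meets the surface in up to 2 points.
Against the integer gridlines: it crosses the y-axis at the gridline y = 0; it meets the x-axis at x = 0 (among the integer gridlines); it meets the z-axis at z = 0 (among the integer gridlines).
Assembling these constraints gives the stated polynomial.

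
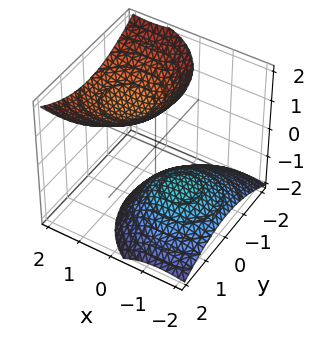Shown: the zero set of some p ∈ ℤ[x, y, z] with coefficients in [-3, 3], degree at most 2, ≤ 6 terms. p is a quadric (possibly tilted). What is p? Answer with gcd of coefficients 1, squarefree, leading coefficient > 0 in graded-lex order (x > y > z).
1. I count 2 distinct pieces.
2. Degree: no degree-1 surface has this shape, so deg p = 2.
3. From the visible intercepts: it misses every integer gridline on the x-axis; it misses every integer gridline on the y-axis.
4. Solving for integer coefficients yields p as stated.

2*x^2 - 3*x*z + 2*y^2 - 2*z^2 + 3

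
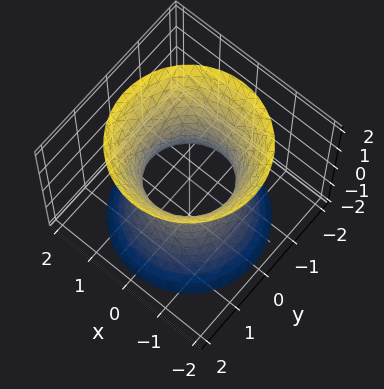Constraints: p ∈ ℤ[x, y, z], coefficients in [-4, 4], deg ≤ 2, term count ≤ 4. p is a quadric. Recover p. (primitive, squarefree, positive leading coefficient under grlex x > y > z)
2*x^2 + 2*y^2 - z^2 - 2

1. Degree: one connected sheet with a waist; a quadric, so deg p = 2.
2. Symmetries: it's symmetric under z → −z, forcing even powers of z; the z-axis is an axis of rotation, so x and y enter only as x² + y².
3. Reading off the gridlines: a circular section at z = -2 has radius between 1 and 2; no z-intercept at any integer in the box; the x-axis gridline crossings are at x ∈ {-1, 1}.
4. Fitting integer coefficients to these (and the overall shape) gives p. Check: (0, 1, 0) on the y-axis lies on the surface, and p(0, 1, 0) = 0. ✓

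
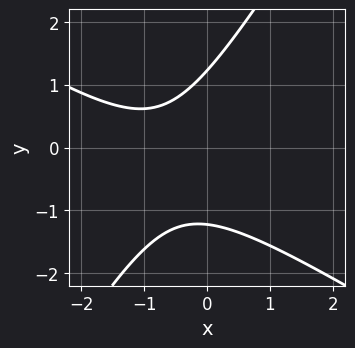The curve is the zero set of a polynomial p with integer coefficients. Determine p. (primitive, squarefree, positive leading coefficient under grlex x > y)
2*x^2 + 2*x*y - 2*y^2 + 3*x + 3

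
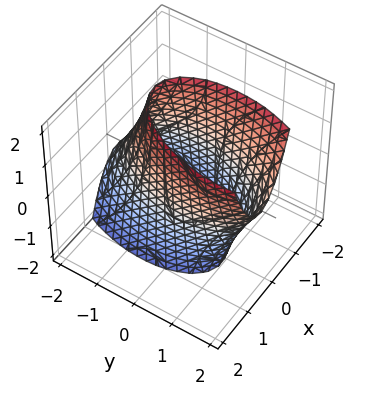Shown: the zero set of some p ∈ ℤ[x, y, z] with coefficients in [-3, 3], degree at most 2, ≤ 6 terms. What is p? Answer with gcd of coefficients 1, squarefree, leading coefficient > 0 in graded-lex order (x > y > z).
The degree is 2 — a generic line meets the surface in up to 2 points.
Checking where it meets the axes: the x-axis gridline crossings are at x ∈ {-1, 1}; the surface avoids every integer z-axis point in the box.
Putting this together gives p.

3*x^2 - x*y + y^2 - y*z - 3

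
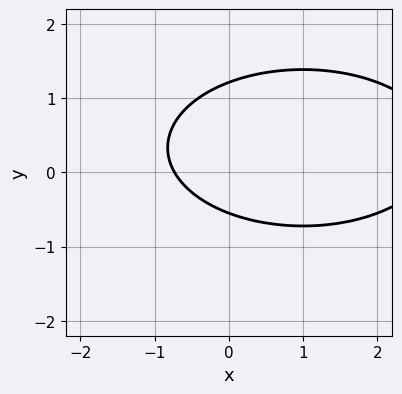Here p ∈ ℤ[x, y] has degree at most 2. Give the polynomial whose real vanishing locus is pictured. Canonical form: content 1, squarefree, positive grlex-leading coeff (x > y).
x^2 + 3*y^2 - 2*x - 2*y - 2

Degree: the shape is more complex than any degree-1 curve, so deg p = 2.
The integer polynomial consistent with all of this is the stated p.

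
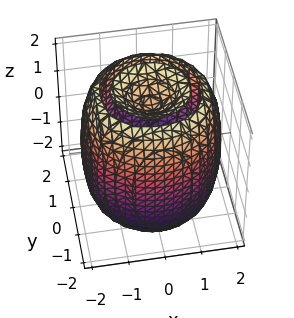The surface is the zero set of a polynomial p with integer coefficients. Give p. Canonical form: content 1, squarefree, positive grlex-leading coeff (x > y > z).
x^4 + 2*x^2*y^2 + y^4 - 3*x^2 - 3*y^2 + z^2 - 2

1. I count 2 distinct pieces. Treating them together as one polynomial.
2. Degree: no degree-3 surface has this shape, so deg p = 4.
3. Symmetries: the surface is invariant under rotation about z: p = q(x² + y², z).
4. From the axis intercepts and sections: a circular section at z = 2 has radius exactly 1.
5. Matching integer coefficients to the picture gives p.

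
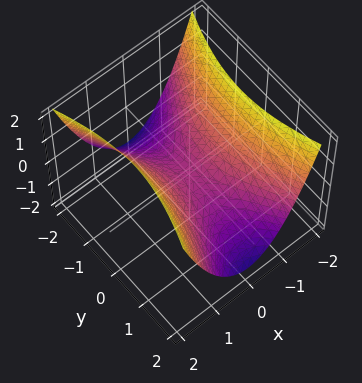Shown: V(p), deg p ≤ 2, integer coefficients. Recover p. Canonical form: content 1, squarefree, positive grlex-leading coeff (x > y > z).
3*x^2 - y^2 - 3*z

(a) deg p = 2. A hyperbolic paraboloid; a quadric.
(b) Symmetries: mirror symmetry x ↦ −x ⇒ only even powers of x; the y ↦ −y reflection is a symmetry, so y appears only in even powers.
(c) Reading off the gridlines: one x-axis crossing is at x = 0; it meets the z-axis at z = 0 (among the integer gridlines); it meets the y-axis at y = 0 (among the integer gridlines).
(d) Fitting integer coefficients to these (and the overall shape) gives p.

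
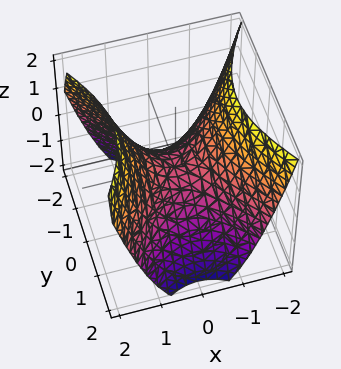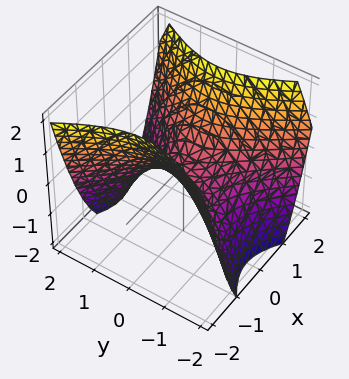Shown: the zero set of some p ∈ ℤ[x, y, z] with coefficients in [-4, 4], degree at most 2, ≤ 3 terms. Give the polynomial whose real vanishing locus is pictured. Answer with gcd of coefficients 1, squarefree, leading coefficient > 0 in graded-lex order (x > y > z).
3*x^2 - 2*y^2 - 3*z

First, deg p = 2.
Then, symmetries: mirror symmetry x ↦ −x ⇒ only even powers of x; it's symmetric under y → −y, forcing even powers of y.
Next, from the visible intercepts: it crosses the x-axis at the gridline x = 0; one z-axis crossing is at z = 0.
Finally, these observations pin down the coefficients.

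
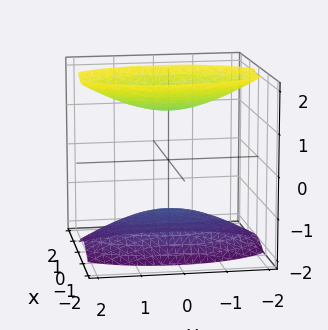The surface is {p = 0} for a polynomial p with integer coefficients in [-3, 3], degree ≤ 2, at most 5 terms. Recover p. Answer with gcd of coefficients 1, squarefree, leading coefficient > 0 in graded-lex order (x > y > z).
3*x^2 + y^2 - 2*z^2 + 3

First, the picture has 2 separate pieces. They look like related sheets of one shape, so recover p as a whole.
Then, degree: two separate bowl-shaped sheets opening away from each other; a quadric, so deg p = 2.
Next, symmetries: the z ↦ −z reflection is a symmetry, so z appears only in even powers; mirror symmetry y ↦ −y ⇒ only even powers of y; mirror symmetry x ↦ −x ⇒ only even powers of x.
Next, against the integer gridlines: it misses every integer gridline on the x-axis; the surface avoids every integer y-axis point in the box.
Finally, these observations pin down the coefficients.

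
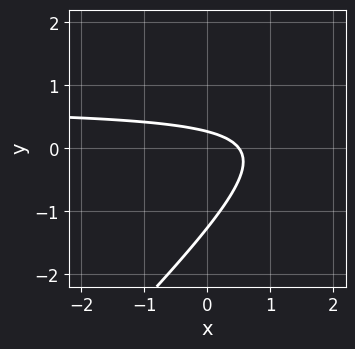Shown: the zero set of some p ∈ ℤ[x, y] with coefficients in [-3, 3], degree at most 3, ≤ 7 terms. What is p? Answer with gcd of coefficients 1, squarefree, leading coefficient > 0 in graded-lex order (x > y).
Degree: no degree-1 curve has this shape, so deg p = 2.
Putting this together gives p.

3*x*y - 3*y^2 - 2*x - 3*y + 1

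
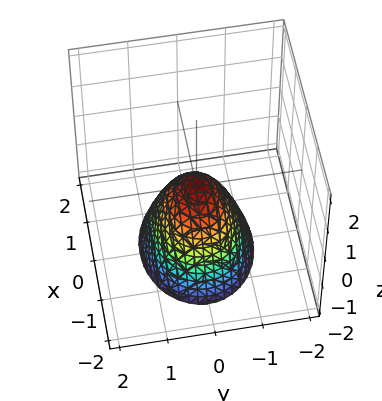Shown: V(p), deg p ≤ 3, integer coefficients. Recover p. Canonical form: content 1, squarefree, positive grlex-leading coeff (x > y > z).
2*x^2 + 3*y^2 + 2*z

(a) Degree: a single bowl opening along one axis; a quadric, so deg p = 2.
(b) Symmetries: it's symmetric under y → −y, forcing even powers of y; the x ↦ −x reflection is a symmetry, so x appears only in even powers.
(c) From the axis intercepts and sections: it meets the y-axis at y = 0 (among the integer gridlines); it crosses the z-axis at the gridline z = 0.
(d) Matching integer coefficients to the picture gives p.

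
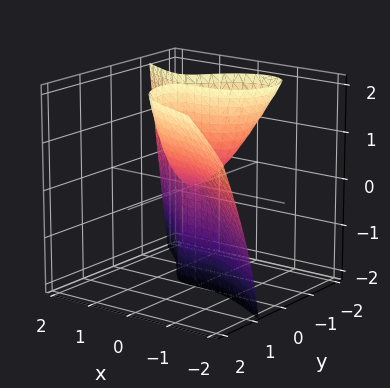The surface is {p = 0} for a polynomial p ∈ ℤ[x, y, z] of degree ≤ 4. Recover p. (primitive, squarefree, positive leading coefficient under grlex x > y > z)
x^3 + x^2*y + x*y*z + y^3 - y*z

1. The degree is 3 — a generic line meets the surface in up to 3 points.
2. From the visible intercepts: every point of the z-axis in the box is on the surface; it crosses the x-axis at the gridline x = 0.
3. These observations pin down the coefficients.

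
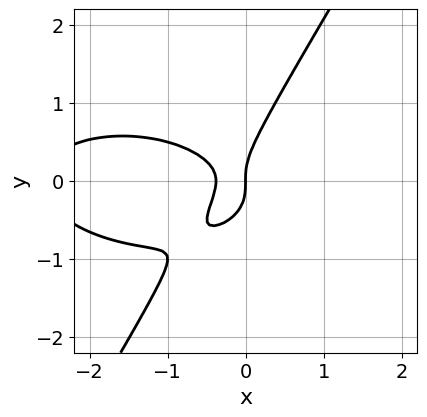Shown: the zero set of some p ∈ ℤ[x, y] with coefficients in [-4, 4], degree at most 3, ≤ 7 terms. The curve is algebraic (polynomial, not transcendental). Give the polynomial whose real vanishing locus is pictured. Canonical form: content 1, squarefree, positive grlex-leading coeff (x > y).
x^3 + 3*x*y^2 - 2*y^3 + 3*x^2 + x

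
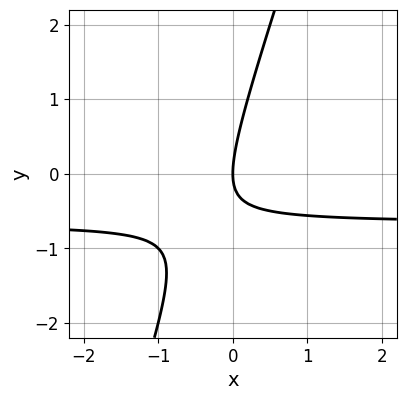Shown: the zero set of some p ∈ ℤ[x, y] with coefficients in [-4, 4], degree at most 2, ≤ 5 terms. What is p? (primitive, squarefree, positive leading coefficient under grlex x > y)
First, deg p = 2.
Then, checking where it meets the axes: it crosses the x-axis at the gridline x = 0; it crosses the y-axis at the gridline y = 0.
Finally, together with the visible shape, these determine p as stated.

3*x*y - y^2 + 2*x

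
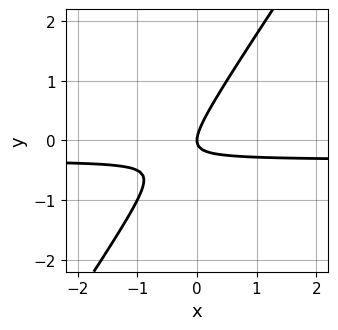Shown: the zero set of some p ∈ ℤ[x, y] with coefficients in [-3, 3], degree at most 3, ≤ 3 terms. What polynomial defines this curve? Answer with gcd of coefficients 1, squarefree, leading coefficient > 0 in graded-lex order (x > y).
1. Degree: the shape is more complex than any degree-1 curve, so deg p = 2.
2. Observable constraints: one x-axis crossing is at x = 0; it meets the y-axis at y = 0 (among the integer gridlines).
3. The integer polynomial consistent with all of this is the stated p.

3*x*y - 2*y^2 + x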